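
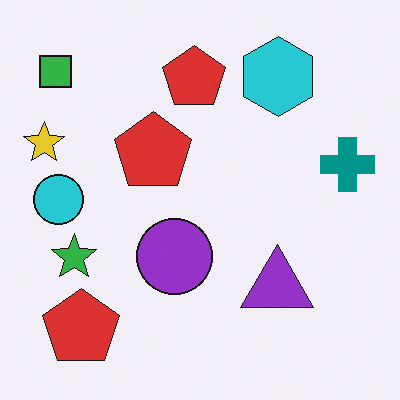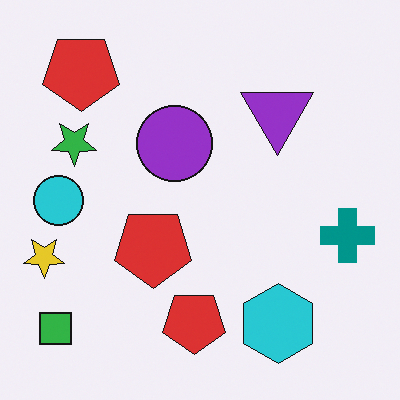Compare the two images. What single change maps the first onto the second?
The transformation is: flipped vertically (top ↔ bottom).

The green square is in the top-left of the first image and the bottom-left of the second — shapes on opposite sides of the horizontal midline have swapped in a mirror flip.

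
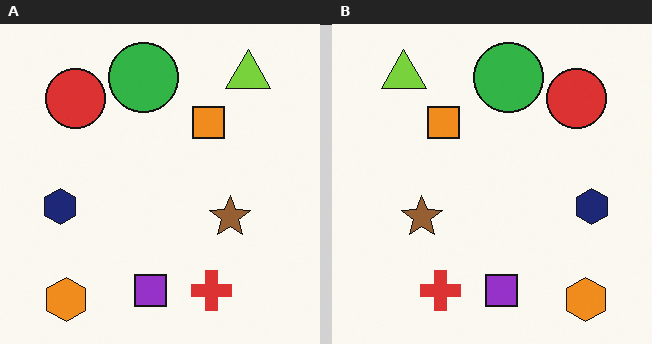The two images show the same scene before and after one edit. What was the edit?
The transformation is: flipped horizontally (left ↔ right).

The navy hexagon is in the left of the left (A) image and the right of the right (B) — shapes on opposite sides of the vertical midline have swapped in a mirror flip.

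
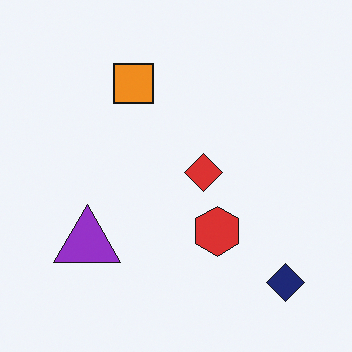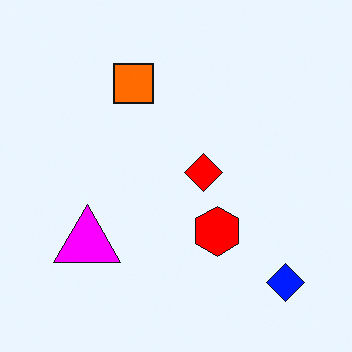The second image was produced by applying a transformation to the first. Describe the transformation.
This is the original image made much more vivid (saturation change).

All colors are more vivid — a global saturation change.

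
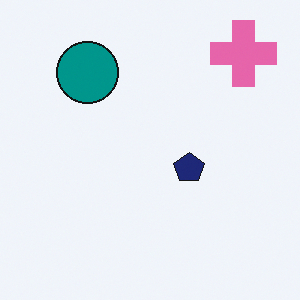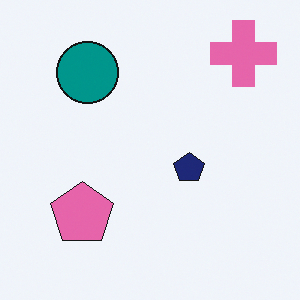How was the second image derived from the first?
The image was overlaid with an additional pink pentagon.

A pink pentagon appears in the second image that is absent from the first.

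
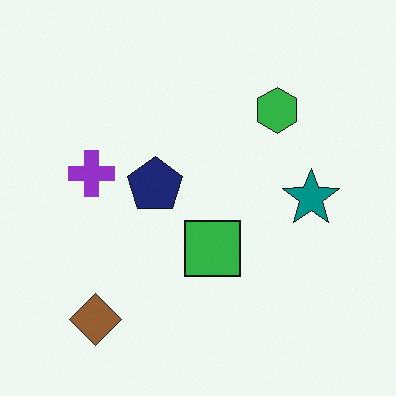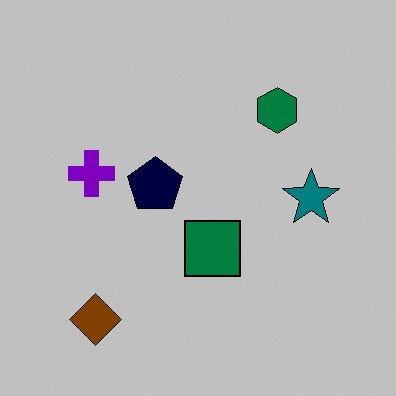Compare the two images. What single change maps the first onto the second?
The image was aggressively posterized.

Each flat color has snapped to a coarser quantized level — most visibly, the near-white background has dropped to a flat grey.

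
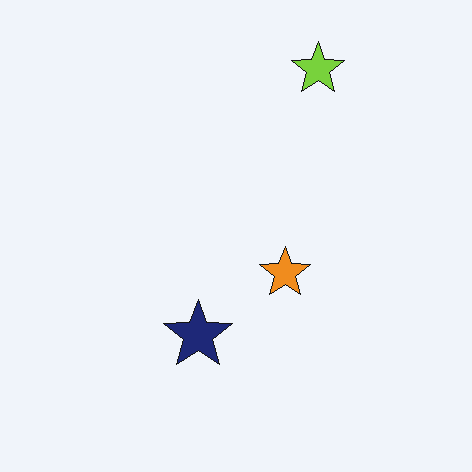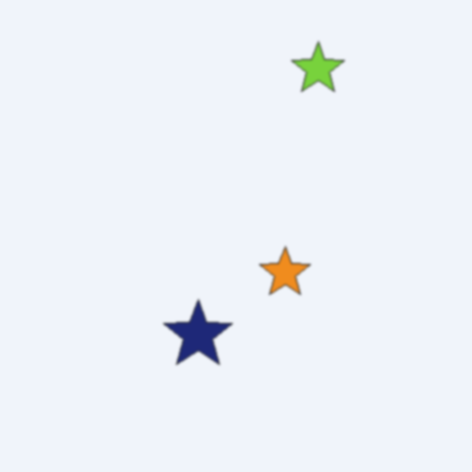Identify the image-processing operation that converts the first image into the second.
This is the original image given a subtle gaussian blur.

Shape edges and outlines are uniformly softened across the whole image.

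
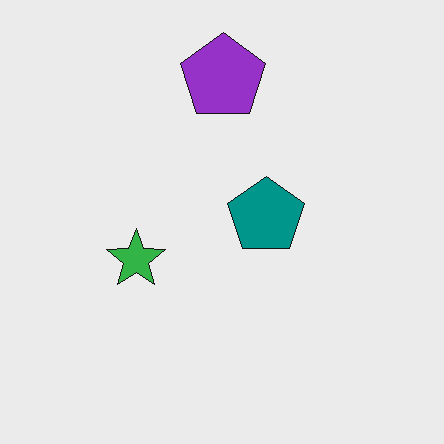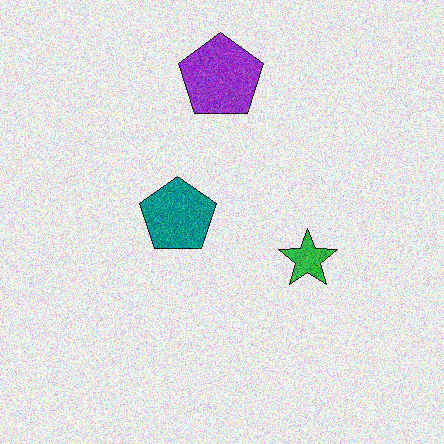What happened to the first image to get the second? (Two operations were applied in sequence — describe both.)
Flipped horizontally (left ↔ right), then degraded with moderate additive noise.

The green star is in the left of the first image and the right of the second — shapes on opposite sides of the vertical midline have swapped in a mirror flip. Random speckle covers the whole image, including the flat background.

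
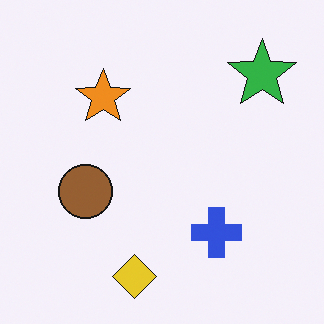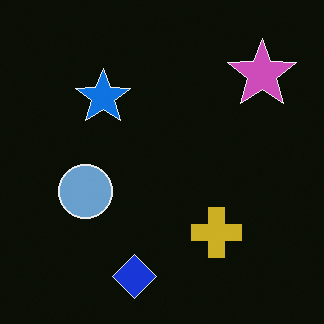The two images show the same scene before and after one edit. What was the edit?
Color-inverted (negative).

The light background has become dark and every shape's color is its complement — a photographic negative.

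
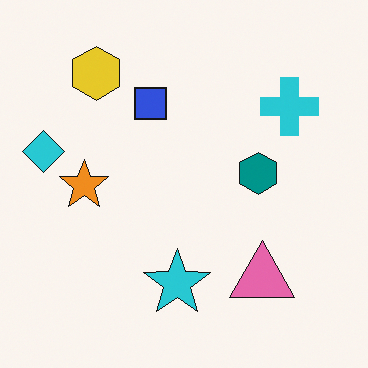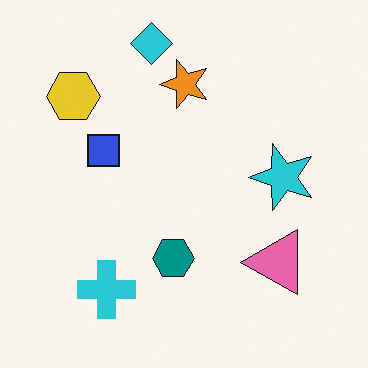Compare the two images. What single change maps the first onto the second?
The image was transposed (reflected across the top-left ↔ bottom-right diagonal).

Shapes have swapped their row and column positions — what was in the top-right is now in the bottom-left — a diagonal reflection.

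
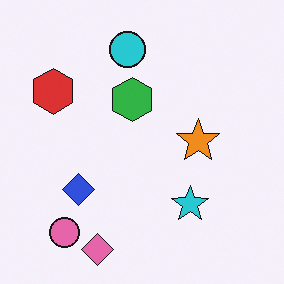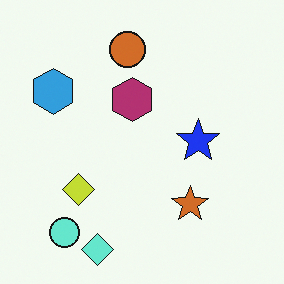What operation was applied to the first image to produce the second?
The image was hue-shifted through roughly half the color wheel.

Every shape's color has rotated by the same amount around the hue wheel — a uniform hue shift.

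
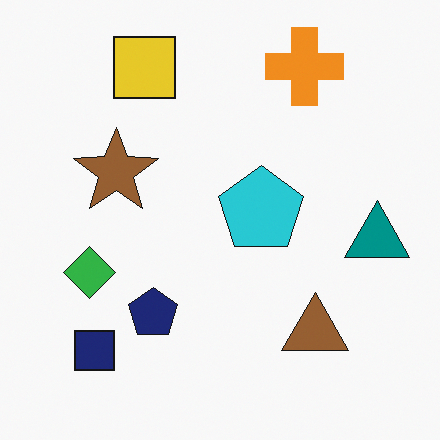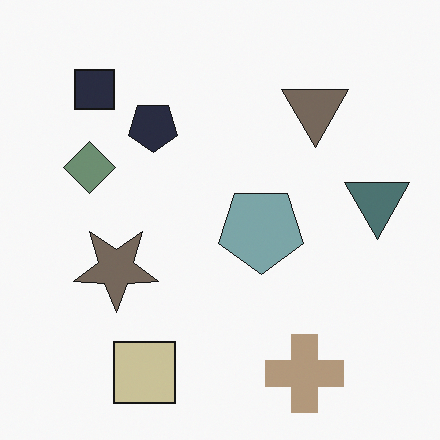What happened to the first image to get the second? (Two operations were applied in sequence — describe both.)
The second image is the first heavily desaturated, then flipped vertically (top ↔ bottom).

All colors are more muted and greyish — a global saturation change. The orange cross is in the top-right of the first image and the bottom-right of the second — shapes on opposite sides of the horizontal midline have swapped in a mirror flip.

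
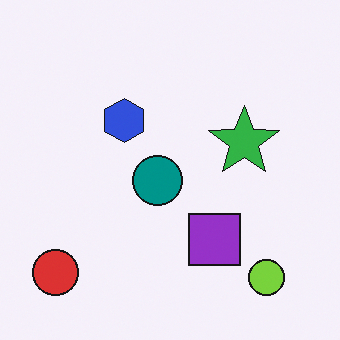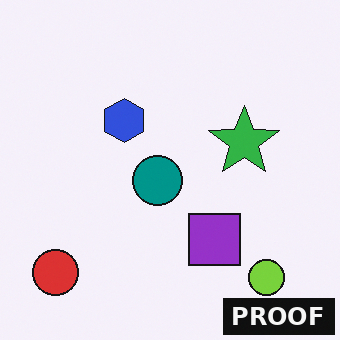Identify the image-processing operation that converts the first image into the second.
This is the original image watermarked with the text "PROOF" in the lower-right corner.

A dark label reading "PROOF" appears in the lower-right corner.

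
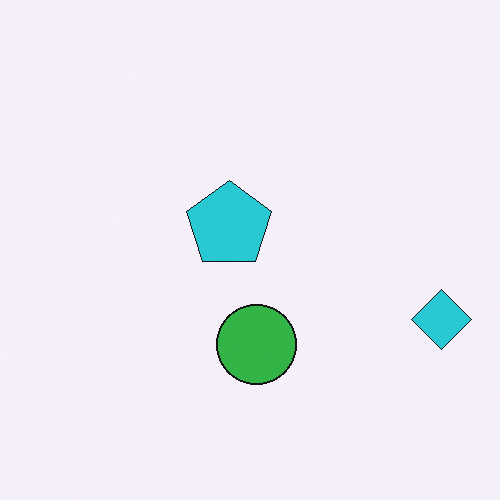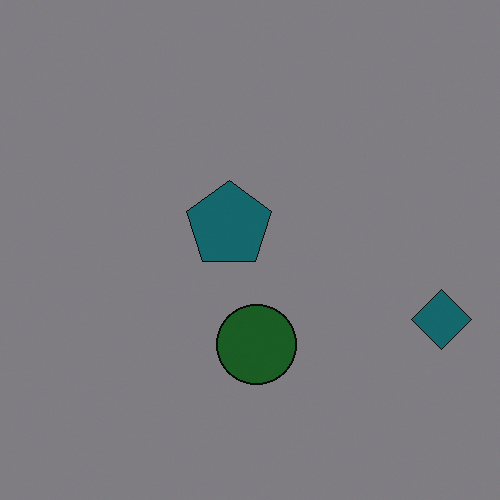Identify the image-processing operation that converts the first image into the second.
Darkened a lot.

Every pixel — background and shapes alike — is uniformly darkened.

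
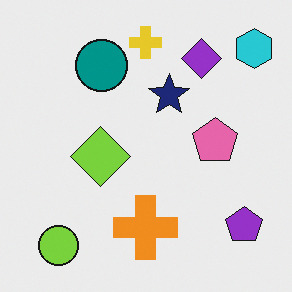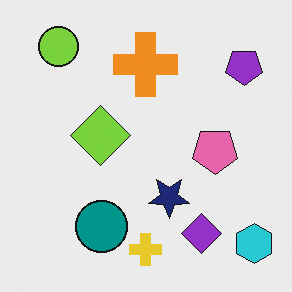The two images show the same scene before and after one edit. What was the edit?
The second image is the first flipped vertically (top ↔ bottom).

The yellow cross is in the top of the first image and the bottom of the second — shapes on opposite sides of the horizontal midline have swapped in a mirror flip.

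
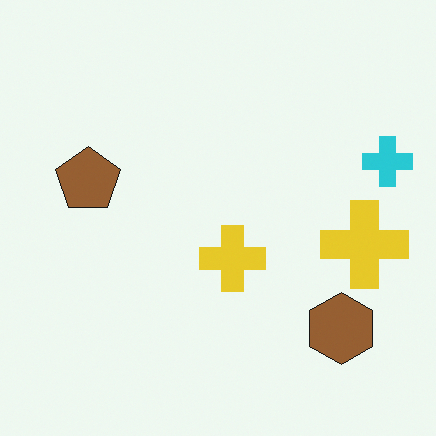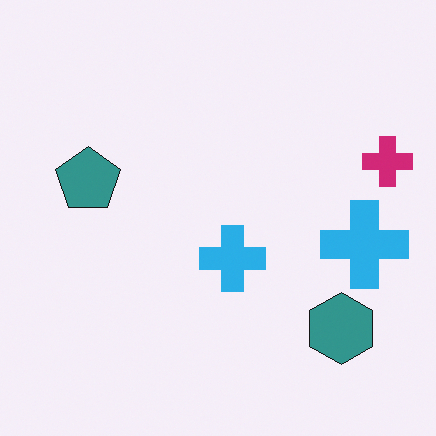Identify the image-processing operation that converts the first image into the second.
Hue-shifted by a moderate amount.

Every shape's color has rotated by the same amount around the hue wheel — a uniform hue shift.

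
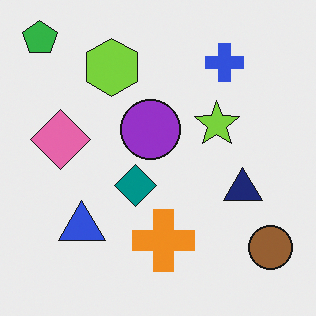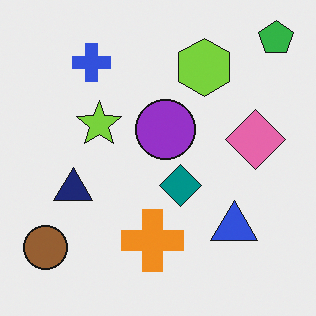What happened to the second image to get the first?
The first image is the second flipped horizontally (left ↔ right).

The green pentagon is in the top-right of the second image and the top-left of the first — shapes on opposite sides of the vertical midline have swapped in a mirror flip.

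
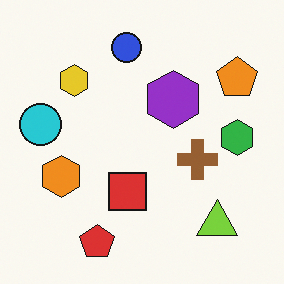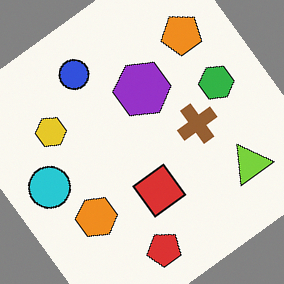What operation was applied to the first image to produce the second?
It was rotated counter-clockwise by a large amount — several tens of degrees.

Every shape is tilted by the same angle and the image corners show triangular fill wedges — a whole-image rotation by a non-right angle.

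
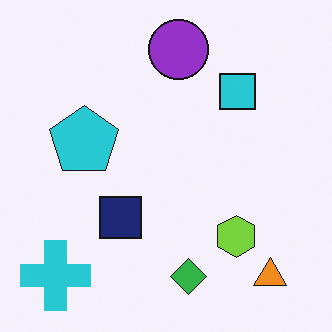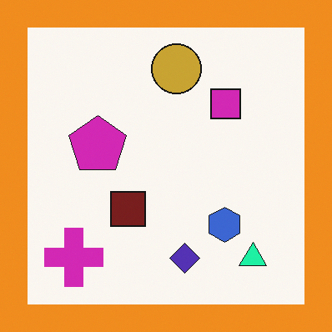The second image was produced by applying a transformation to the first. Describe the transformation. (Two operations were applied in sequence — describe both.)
It was hue-shifted through roughly a third of the color wheel, then framed with a orange border.

Every shape's color has rotated by the same amount around the hue wheel — a uniform hue shift. A solid orange frame runs around the edge of the second image, with the content slightly shrunk inside it.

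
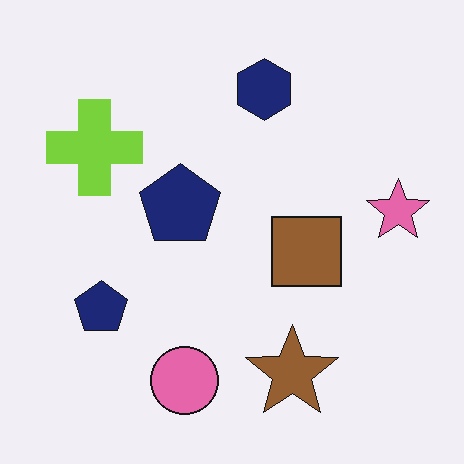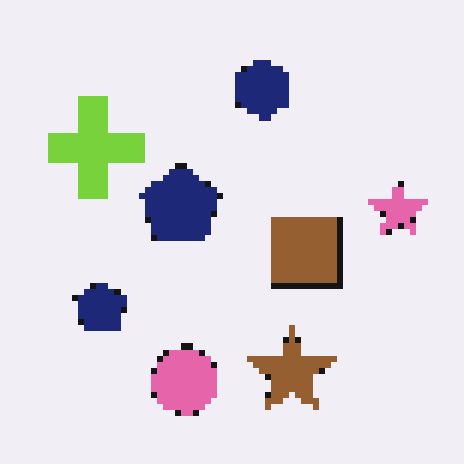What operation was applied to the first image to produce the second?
The second image is the first pixelated into visible square blocks.

Shapes are reduced to large square blocks; fine edges and outlines are lost — a downscale-then-upscale (mosaic) effect.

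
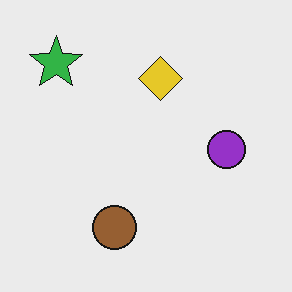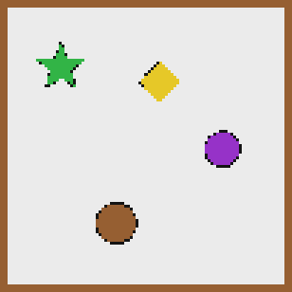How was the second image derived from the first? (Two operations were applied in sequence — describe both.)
This is the original image mildly pixelated, then framed with a brown border.

Shapes are reduced to large square blocks; fine edges and outlines are lost — a downscale-then-upscale (mosaic) effect. A solid brown frame runs around the edge of the second image, with the content slightly shrunk inside it.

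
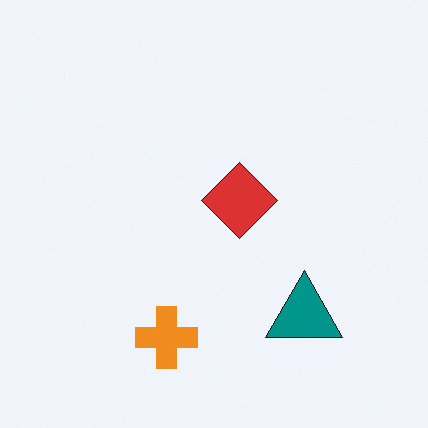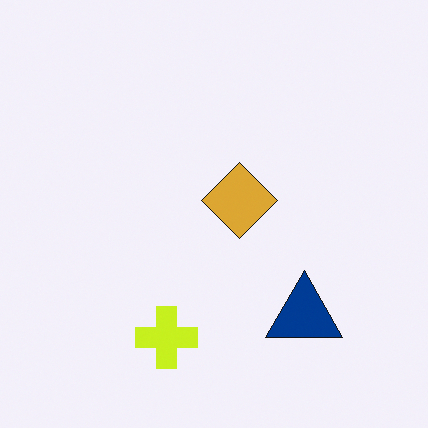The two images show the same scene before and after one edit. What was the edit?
The image was hue-shifted slightly.

Every shape's color has rotated by the same amount around the hue wheel — a uniform hue shift.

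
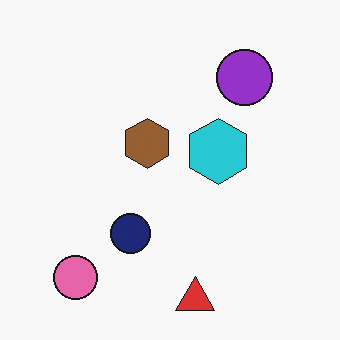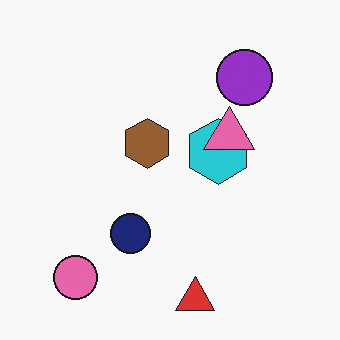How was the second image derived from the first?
Overlaid with an additional pink triangle.

A pink triangle appears in the second image that is absent from the first.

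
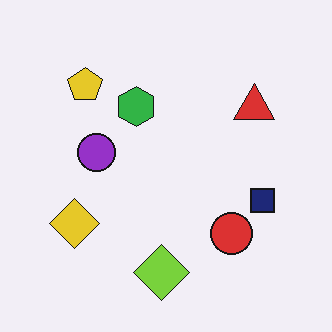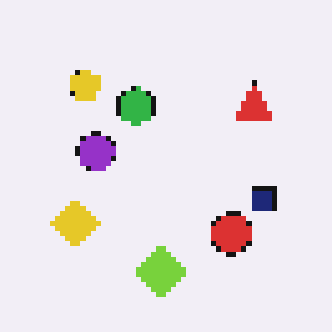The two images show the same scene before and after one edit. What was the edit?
It was mildly pixelated.

Shapes are reduced to large square blocks; fine edges and outlines are lost — a downscale-then-upscale (mosaic) effect.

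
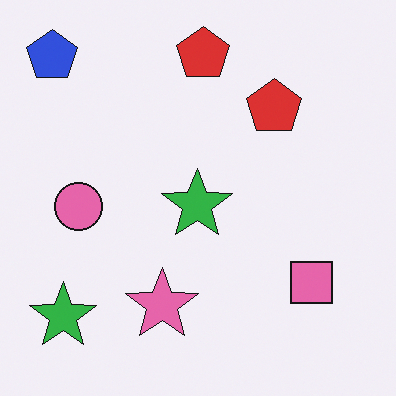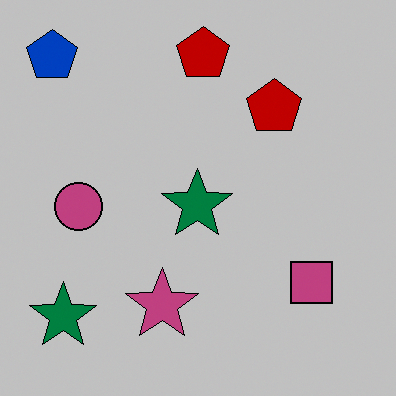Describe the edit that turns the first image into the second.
The transformation is: heavily posterized to just a handful of flat colors.

Each flat color has snapped to a coarser quantized level — most visibly, the near-white background has dropped to a flat grey.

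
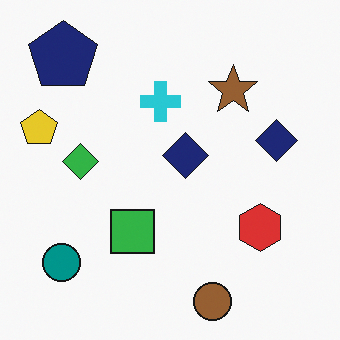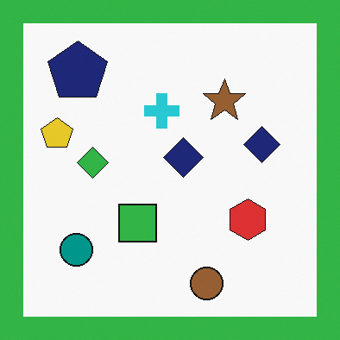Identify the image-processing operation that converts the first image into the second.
The image was framed with a green border.

A solid green frame runs around the edge of the second image, with the content slightly shrunk inside it.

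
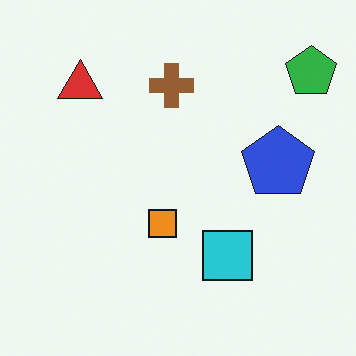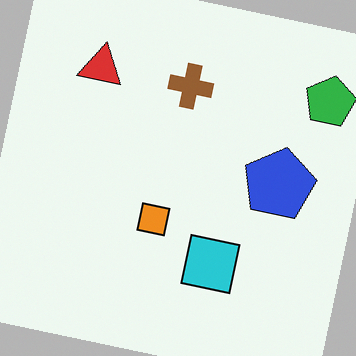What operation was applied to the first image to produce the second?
It was rotated clockwise by a few degrees.

Every shape is tilted by the same angle and the image corners show triangular fill wedges — a whole-image rotation by a non-right angle.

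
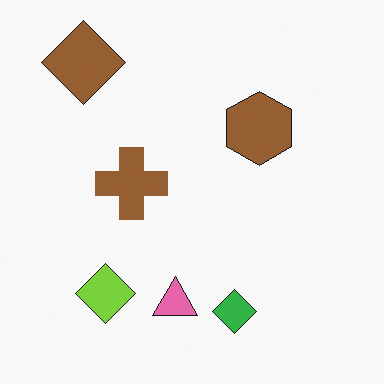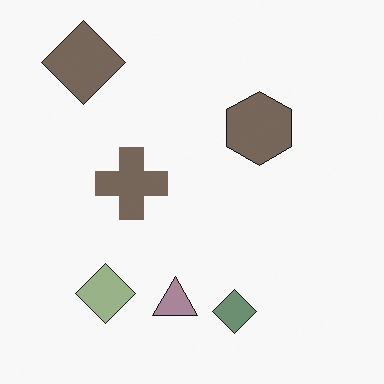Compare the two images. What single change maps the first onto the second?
The second image is the first made much more muted (saturation change).

All colors are more muted and greyish — a global saturation change.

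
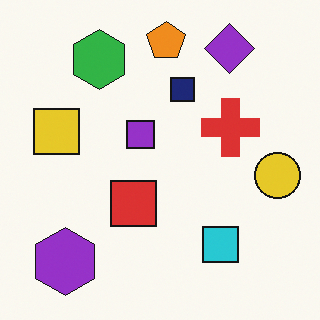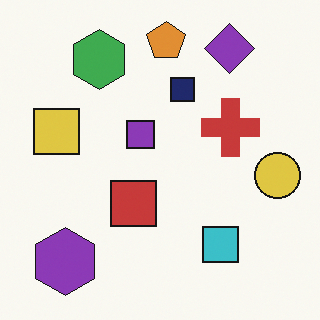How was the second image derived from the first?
The image was slightly desaturated.

All colors are more muted and greyish — a global saturation change.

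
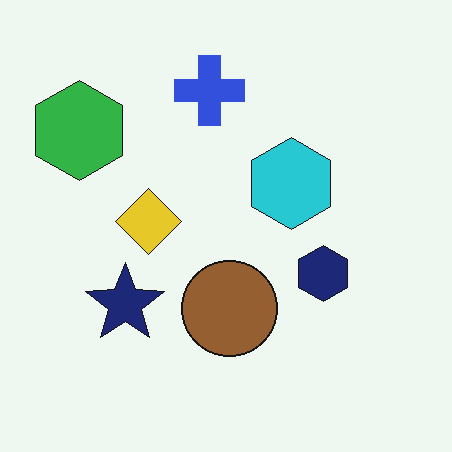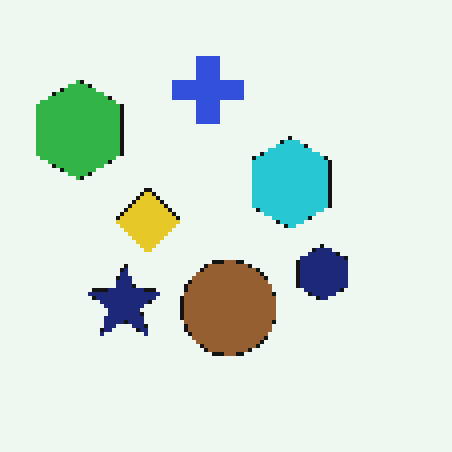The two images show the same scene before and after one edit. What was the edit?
This is the original image lightly pixelated (a mild mosaic effect).

Shapes are reduced to large square blocks; fine edges and outlines are lost — a downscale-then-upscale (mosaic) effect.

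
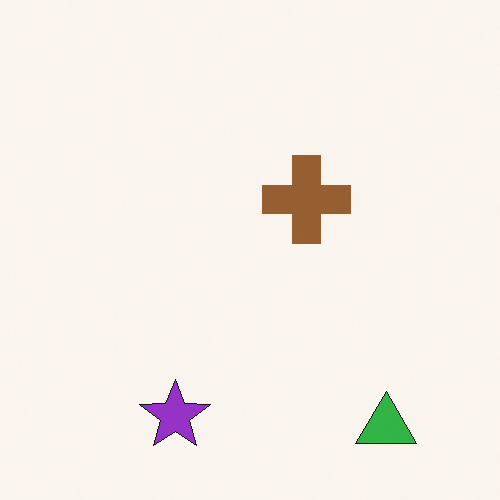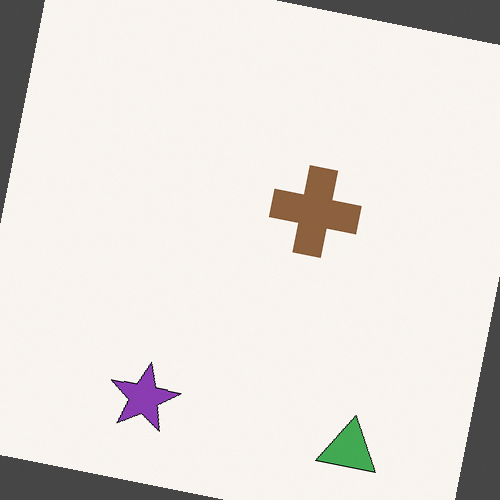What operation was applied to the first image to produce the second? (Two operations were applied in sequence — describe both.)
The image was slightly desaturated, then rotated clockwise by a slight angle.

All colors are more muted and greyish — a global saturation change. Every shape is tilted by the same angle and the image corners show triangular fill wedges — a whole-image rotation by a non-right angle.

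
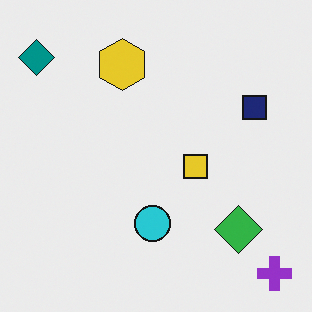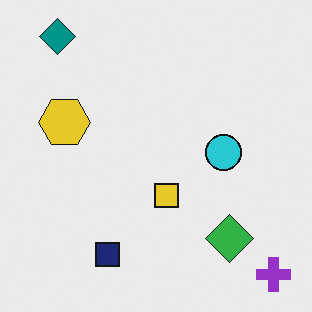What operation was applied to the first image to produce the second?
The image was transposed (reflected across the top-left ↔ bottom-right diagonal).

Shapes have swapped their row and column positions — what was in the top-right is now in the bottom-left — a diagonal reflection.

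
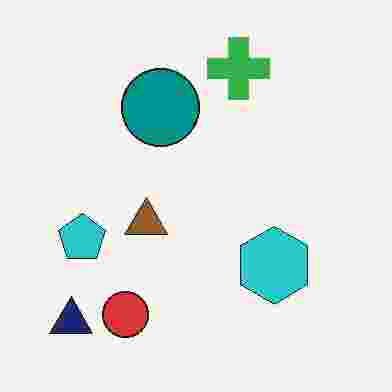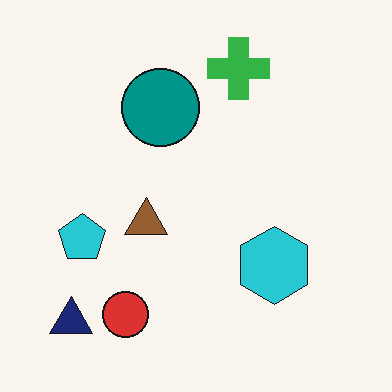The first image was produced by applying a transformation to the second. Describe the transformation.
The transformation is: heavily JPEG-compressed with obvious blocking artifacts.

Blocky 8×8 compression artifacts appear around shape edges and the flat background shows ringing — characteristic JPEG degradation.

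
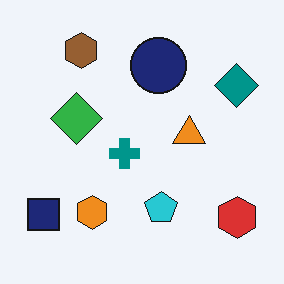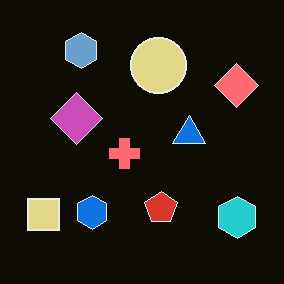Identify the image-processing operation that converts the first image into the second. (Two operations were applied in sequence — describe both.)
Given moderate JPEG compression, then color-inverted (negative).

Blocky 8×8 compression artifacts appear around shape edges and the flat background shows ringing — characteristic JPEG degradation. The light background has become dark and every shape's color is its complement — a photographic negative.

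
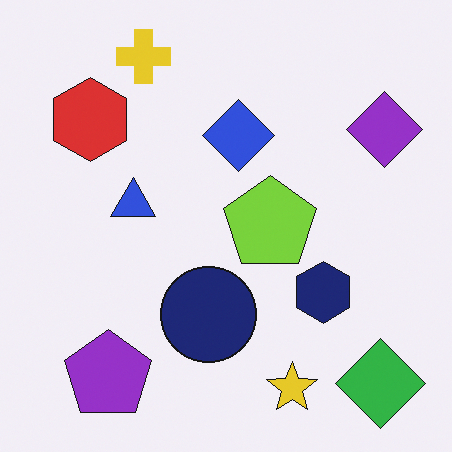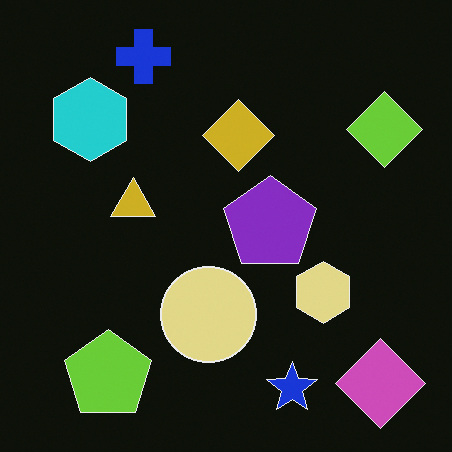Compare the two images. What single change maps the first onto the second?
This is the original image color-inverted (negative).

The light background has become dark and every shape's color is its complement — a photographic negative.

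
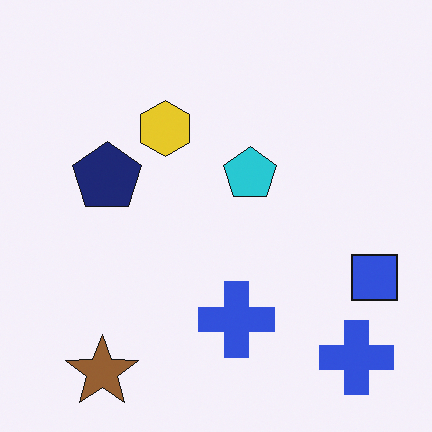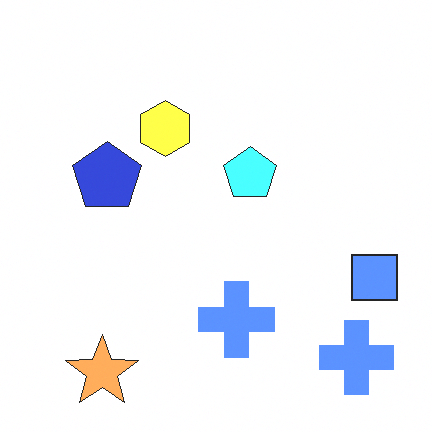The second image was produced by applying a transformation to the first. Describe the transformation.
The transformation is: brightened a lot.

Every pixel — background and shapes alike — is uniformly brightened.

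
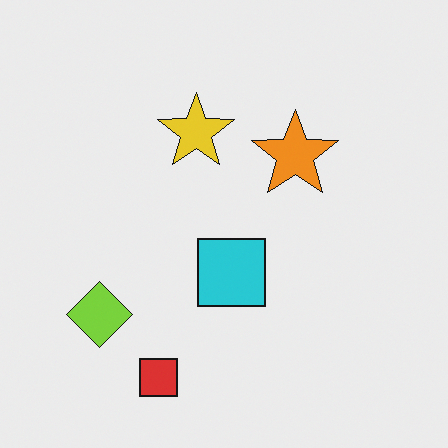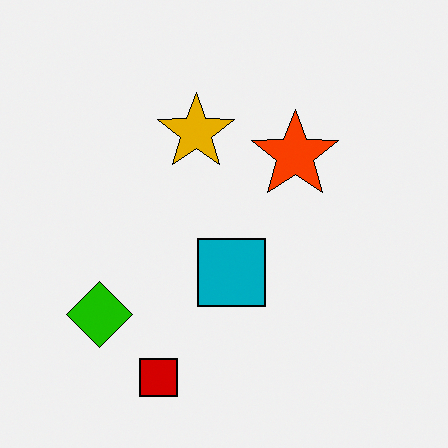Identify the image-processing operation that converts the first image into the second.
This is the original image given much higher contrast.

Tones are pushed away from mid-grey across the whole image — a global contrast change.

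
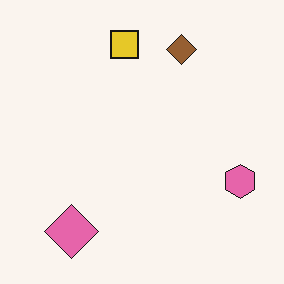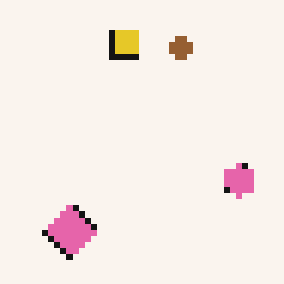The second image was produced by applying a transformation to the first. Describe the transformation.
The second image is the first pixelated into visible square blocks.

Shapes are reduced to large square blocks; fine edges and outlines are lost — a downscale-then-upscale (mosaic) effect.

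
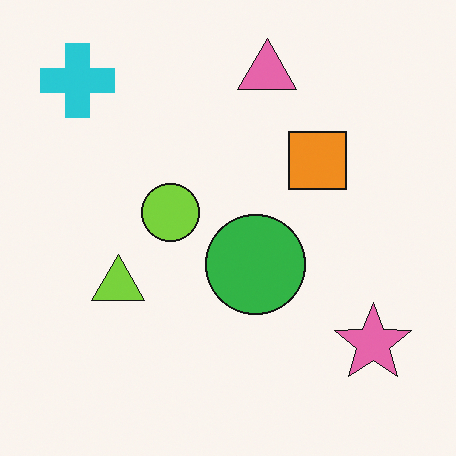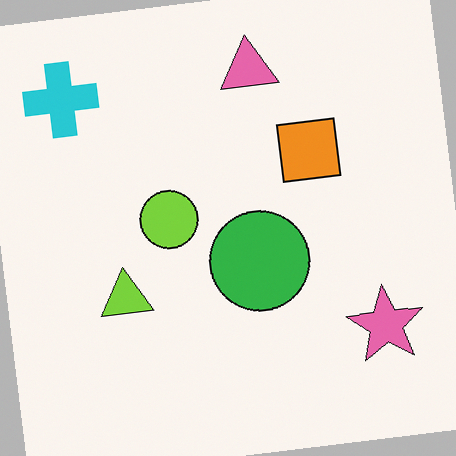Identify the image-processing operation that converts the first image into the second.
The image was rotated counter-clockwise by a small amount.

Every shape is tilted by the same angle and the image corners show triangular fill wedges — a whole-image rotation by a non-right angle.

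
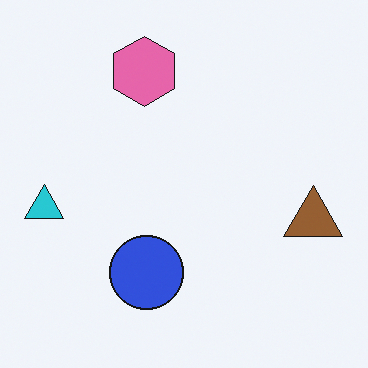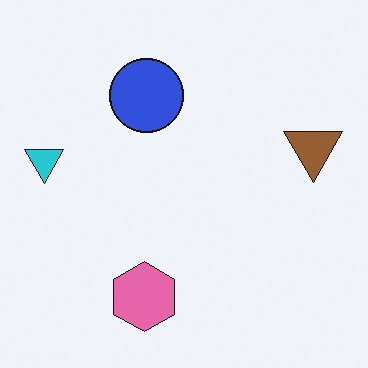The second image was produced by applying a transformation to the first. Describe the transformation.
This is the original image flipped vertically (top ↔ bottom).

The pink hexagon is in the top of the first image and the bottom of the second — shapes on opposite sides of the horizontal midline have swapped in a mirror flip.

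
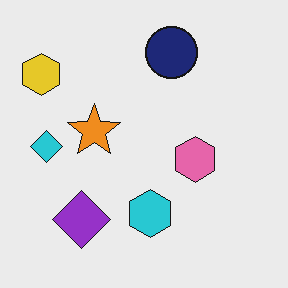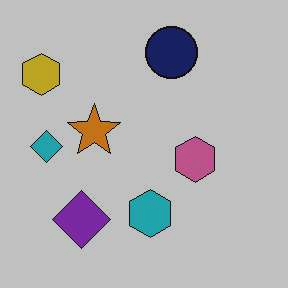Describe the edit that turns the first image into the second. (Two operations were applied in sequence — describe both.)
The image was JPEG-compressed with visible artifacts, then slightly darkened.

Blocky 8×8 compression artifacts appear around shape edges and the flat background shows ringing — characteristic JPEG degradation. Every pixel — background and shapes alike — is uniformly darkened.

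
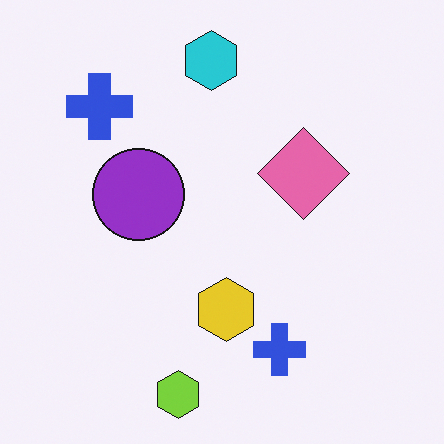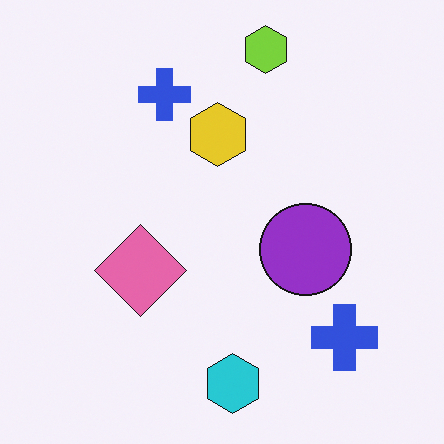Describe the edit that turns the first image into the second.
The image was rotated 180°.

The lime hexagon sits in the bottom of the first image and the top of the second — consistent with a whole-image 180° rotation.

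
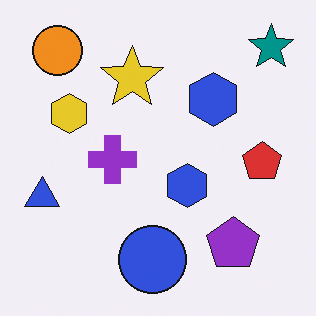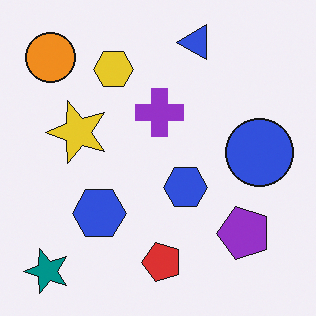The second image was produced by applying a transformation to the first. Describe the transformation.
The image was transposed (reflected across the top-left ↔ bottom-right diagonal).

Shapes have swapped their row and column positions — what was in the top-right is now in the bottom-left — a diagonal reflection.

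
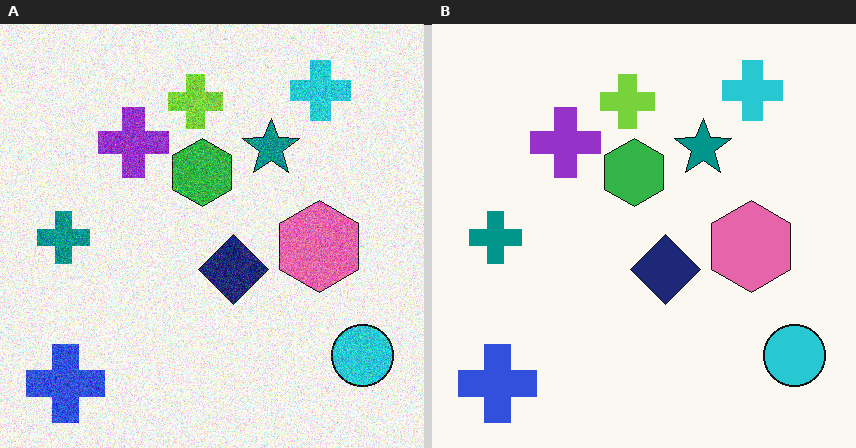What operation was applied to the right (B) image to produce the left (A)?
It was degraded with moderate additive noise.

Random speckle covers the whole image, including the flat background.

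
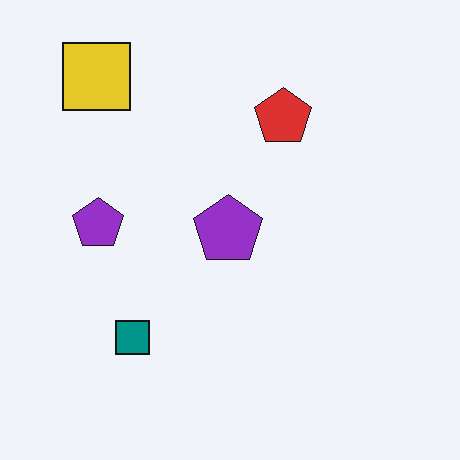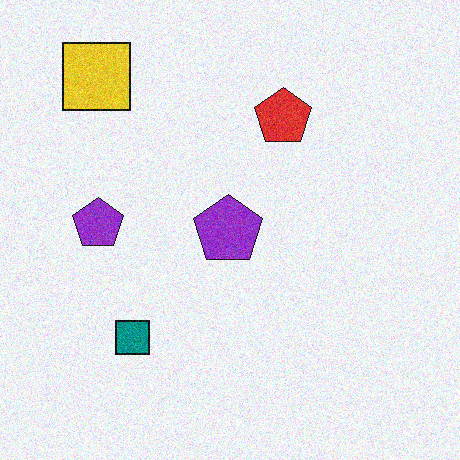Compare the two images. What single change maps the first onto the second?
This is the original image degraded with moderate additive noise.

Random speckle covers the whole image, including the flat background.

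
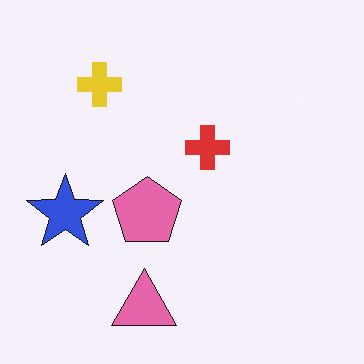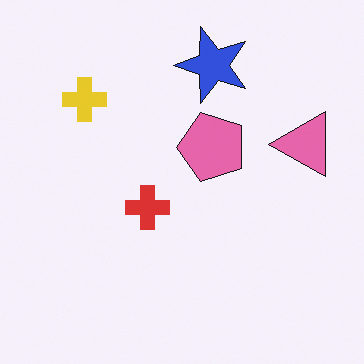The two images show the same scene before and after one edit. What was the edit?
The image was transposed (reflected across the top-left ↔ bottom-right diagonal).

Shapes have swapped their row and column positions — what was in the top-right is now in the bottom-left — a diagonal reflection.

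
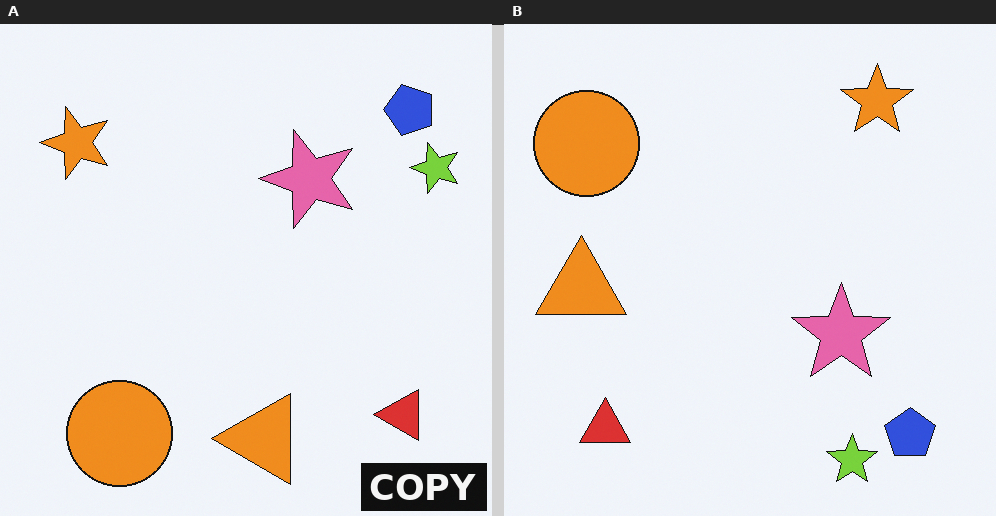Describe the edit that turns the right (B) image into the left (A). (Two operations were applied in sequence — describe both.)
The left (A) image is the right (B) rotated 90° counter-clockwise, then watermarked with the text "COPY" in the lower-right corner.

The blue pentagon sits in the bottom-right of the right (B) image and the top-right of the left (A) — consistent with a whole-image 90° counter-clockwise rotation. A dark label reading "COPY" appears in the lower-right corner.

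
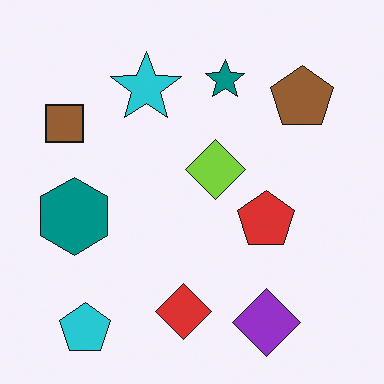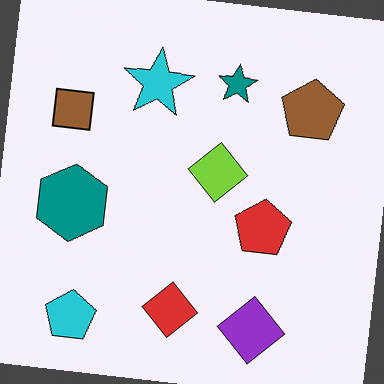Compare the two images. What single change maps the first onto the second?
This is the original image rotated clockwise by a small amount.

Every shape is tilted by the same angle and the image corners show triangular fill wedges — a whole-image rotation by a non-right angle.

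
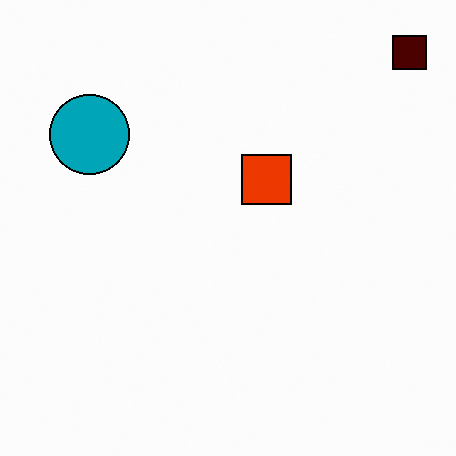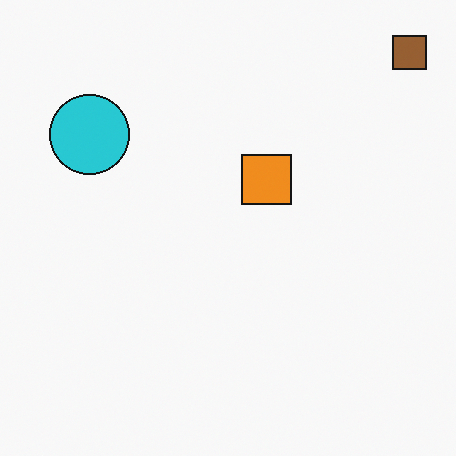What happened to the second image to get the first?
It was given much higher contrast.

Tones are pushed away from mid-grey across the whole image — a global contrast change.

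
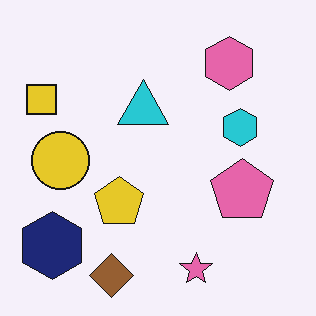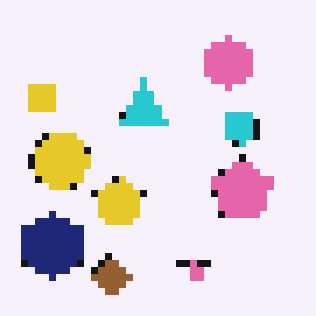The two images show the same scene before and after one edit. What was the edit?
It was moderately pixelated.

Shapes are reduced to large square blocks; fine edges and outlines are lost — a downscale-then-upscale (mosaic) effect.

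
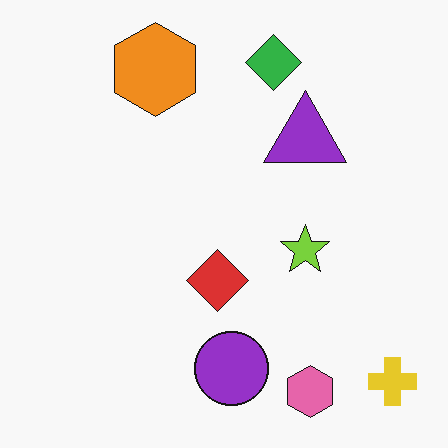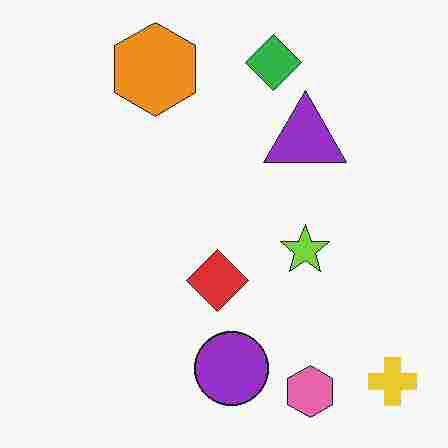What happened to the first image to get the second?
This is the original image degraded with heavy JPEG compression.

Blocky 8×8 compression artifacts appear around shape edges and the flat background shows ringing — characteristic JPEG degradation.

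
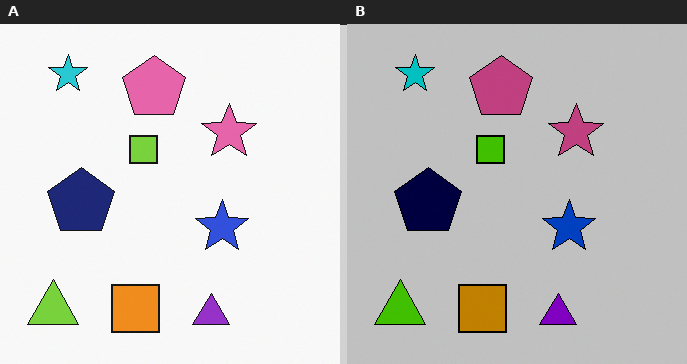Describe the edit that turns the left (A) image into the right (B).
It was heavily posterized to just a handful of flat colors.

Each flat color has snapped to a coarser quantized level — most visibly, the near-white background has dropped to a flat grey.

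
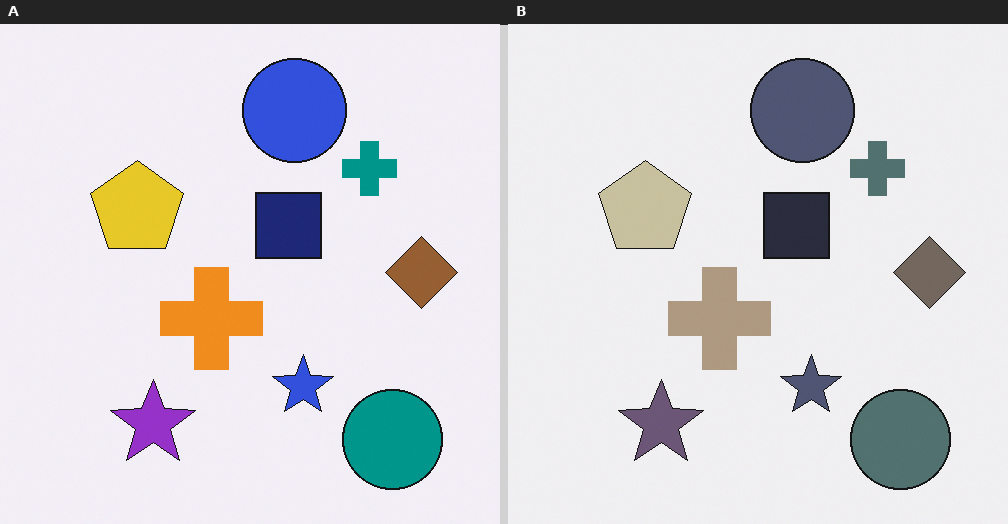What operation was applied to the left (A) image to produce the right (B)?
The image was heavily desaturated.

All colors are more muted and greyish — a global saturation change.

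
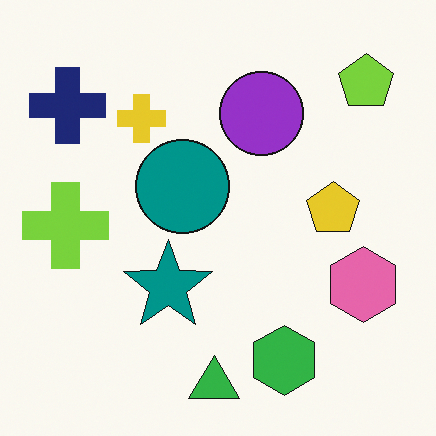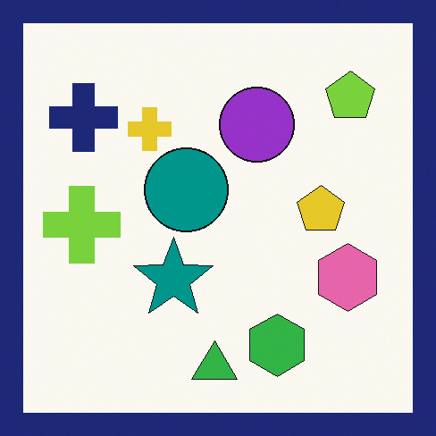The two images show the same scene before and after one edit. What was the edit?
It was framed with a navy border.

A solid navy frame runs around the edge of the second image, with the content slightly shrunk inside it.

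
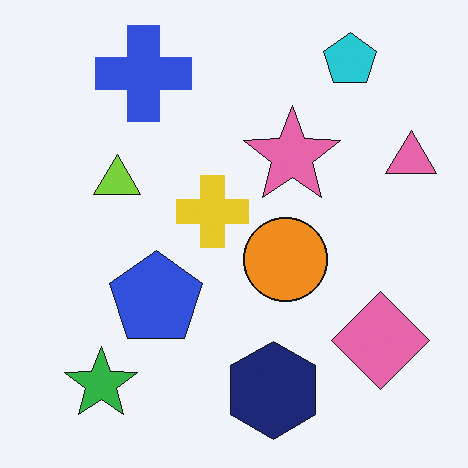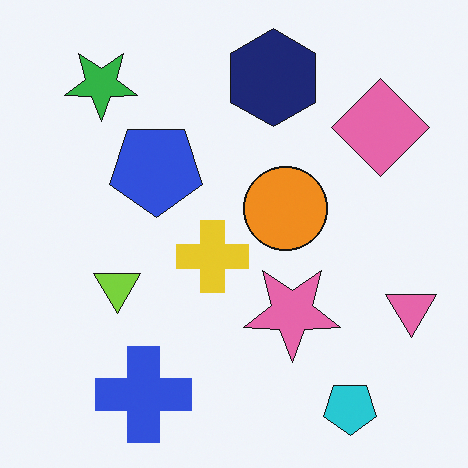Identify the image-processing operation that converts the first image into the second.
It was flipped vertically (top ↔ bottom).

The cyan pentagon is in the top-right of the first image and the bottom-right of the second — shapes on opposite sides of the horizontal midline have swapped in a mirror flip.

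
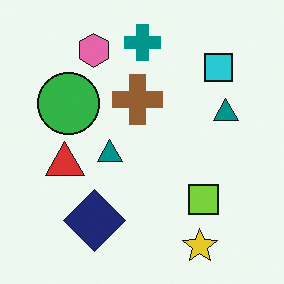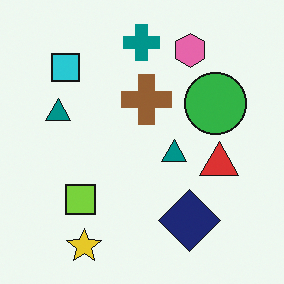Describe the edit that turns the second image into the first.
This is the original image flipped horizontally (left ↔ right).

The cyan square is in the top-left of the second image and the top-right of the first — shapes on opposite sides of the vertical midline have swapped in a mirror flip.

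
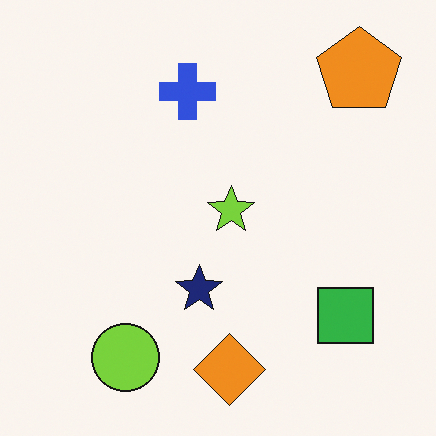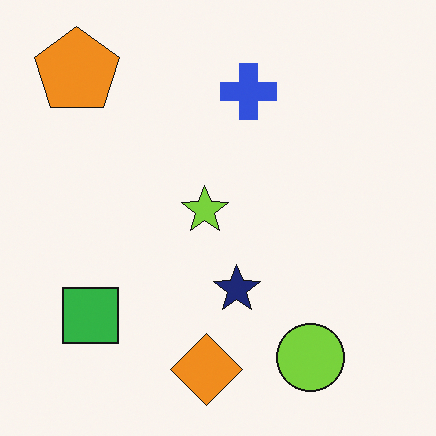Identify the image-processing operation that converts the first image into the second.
The image was flipped horizontally (left ↔ right).

The orange pentagon is in the top-right of the first image and the top-left of the second — shapes on opposite sides of the vertical midline have swapped in a mirror flip.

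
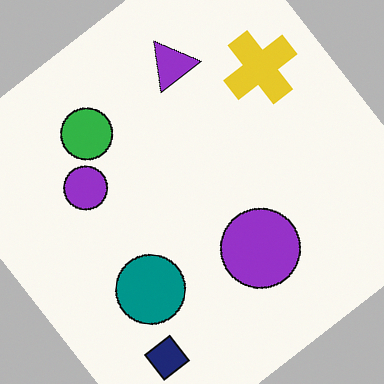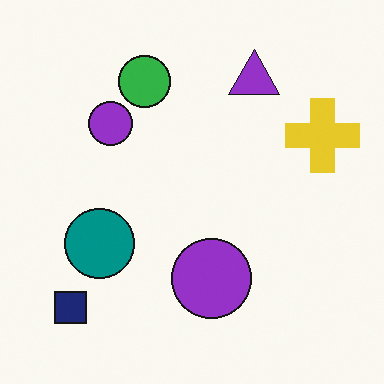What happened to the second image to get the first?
The first image is the second rotated counter-clockwise by a large amount — several tens of degrees.

Every shape is tilted by the same angle and the image corners show triangular fill wedges — a whole-image rotation by a non-right angle.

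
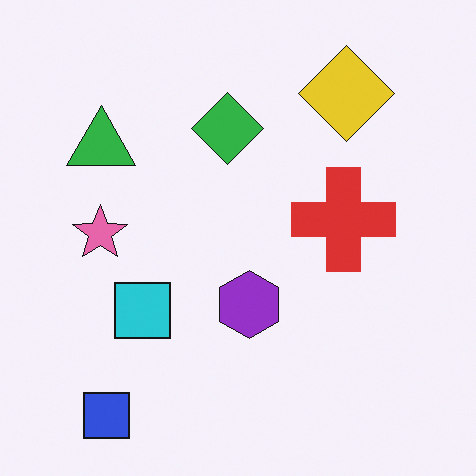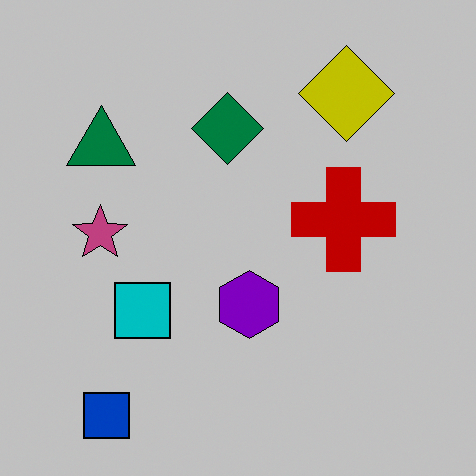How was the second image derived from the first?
The image was aggressively posterized.

Each flat color has snapped to a coarser quantized level — most visibly, the near-white background has dropped to a flat grey.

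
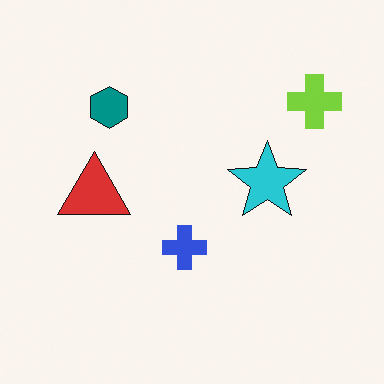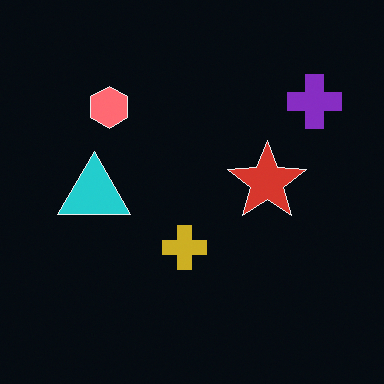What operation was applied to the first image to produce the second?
Color-inverted (negative).

The light background has become dark and every shape's color is its complement — a photographic negative.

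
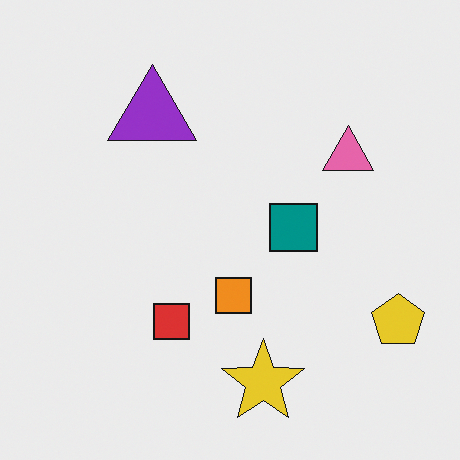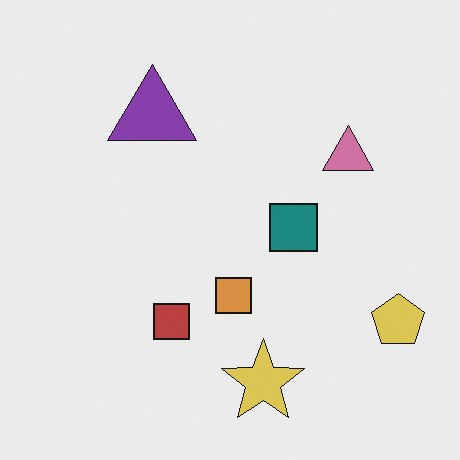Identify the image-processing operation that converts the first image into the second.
The image was slightly desaturated.

All colors are more muted and greyish — a global saturation change.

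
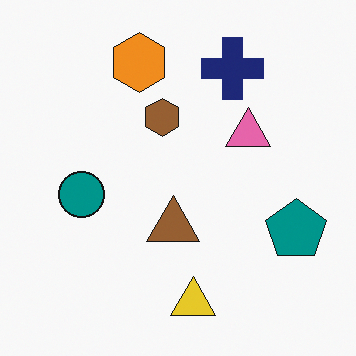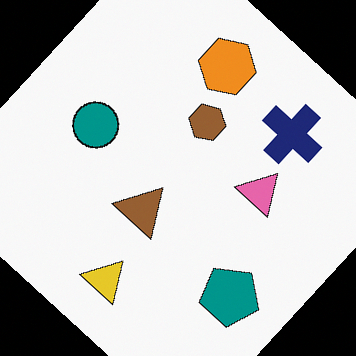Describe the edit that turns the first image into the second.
The second image is the first rotated clockwise by a large amount — several tens of degrees.

Every shape is tilted by the same angle and the image corners show triangular fill wedges — a whole-image rotation by a non-right angle.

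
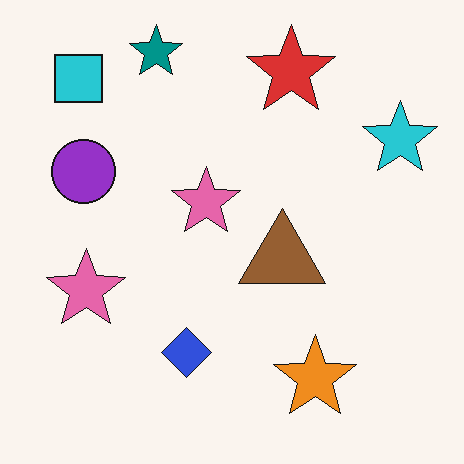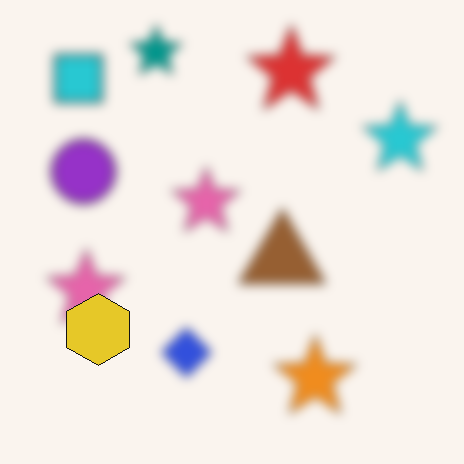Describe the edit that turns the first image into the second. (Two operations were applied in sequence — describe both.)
The image was heavily blurred, then overlaid with an additional yellow hexagon.

Shape edges and outlines are uniformly softened across the whole image. A yellow hexagon appears in the second image that is absent from the first.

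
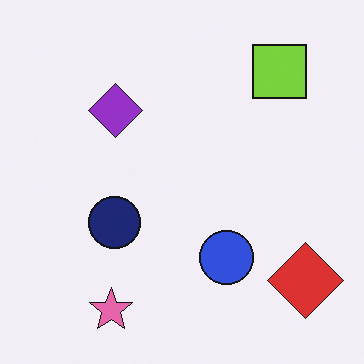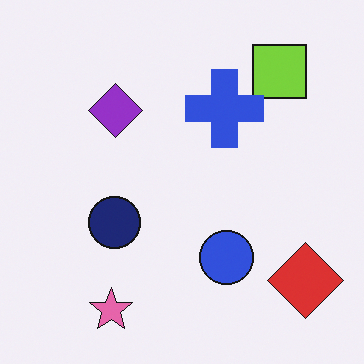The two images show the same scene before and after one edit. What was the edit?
This is the original image overlaid with an additional blue cross.

A blue cross appears in the second image that is absent from the first.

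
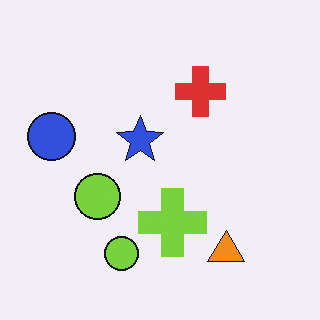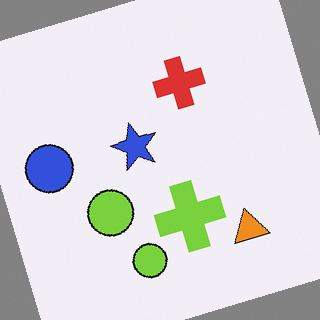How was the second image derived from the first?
This is the original image rotated counter-clockwise by a moderate amount.

Every shape is tilted by the same angle and the image corners show triangular fill wedges — a whole-image rotation by a non-right angle.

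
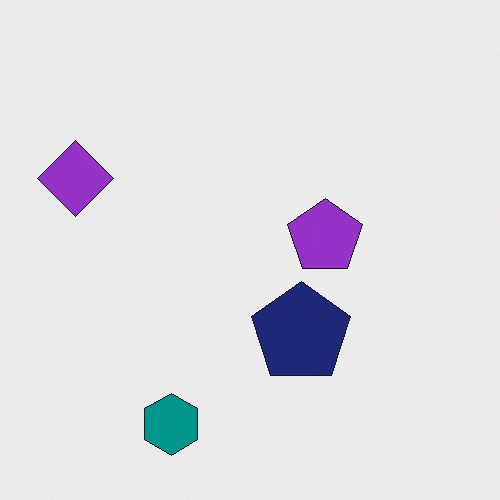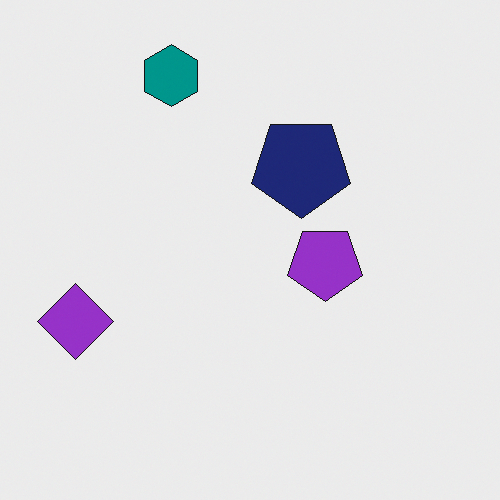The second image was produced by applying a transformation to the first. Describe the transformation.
This is the original image flipped vertically (top ↔ bottom).

The teal hexagon is in the bottom of the first image and the top of the second — shapes on opposite sides of the horizontal midline have swapped in a mirror flip.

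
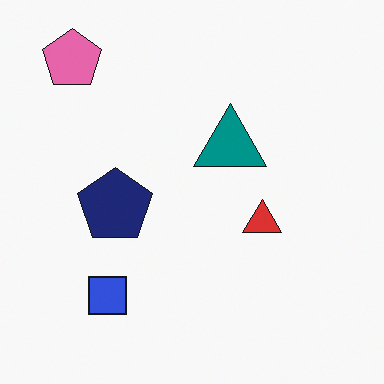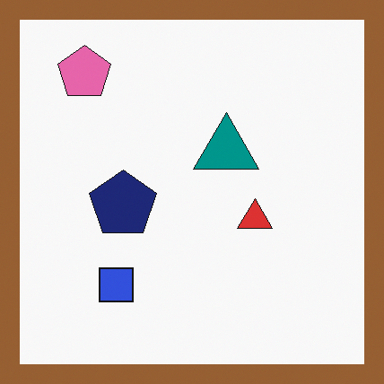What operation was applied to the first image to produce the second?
The transformation is: framed with a brown border.

A solid brown frame runs around the edge of the second image, with the content slightly shrunk inside it.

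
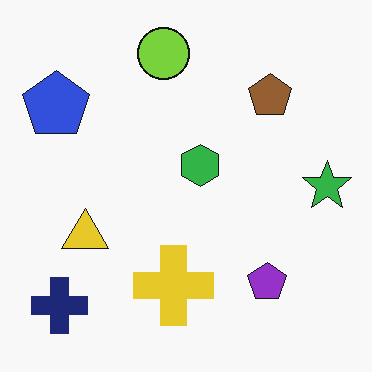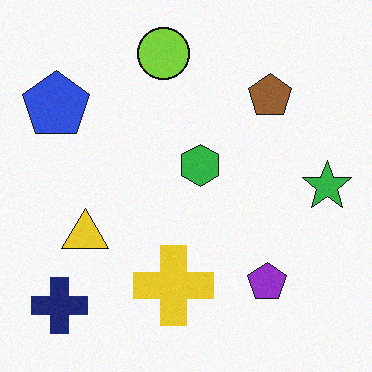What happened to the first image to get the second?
The transformation is: degraded with light additive noise.

Random speckle covers the whole image, including the flat background.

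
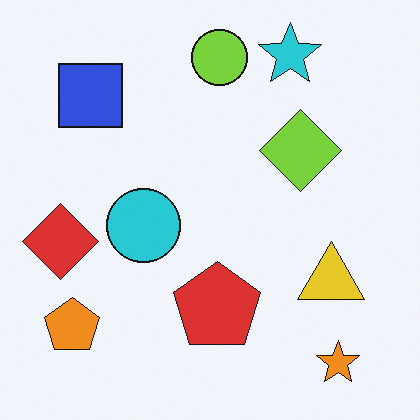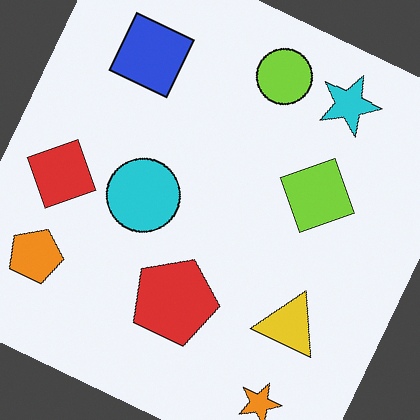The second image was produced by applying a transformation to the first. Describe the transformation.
The transformation is: rotated clockwise by a clearly visible amount.

Every shape is tilted by the same angle and the image corners show triangular fill wedges — a whole-image rotation by a non-right angle.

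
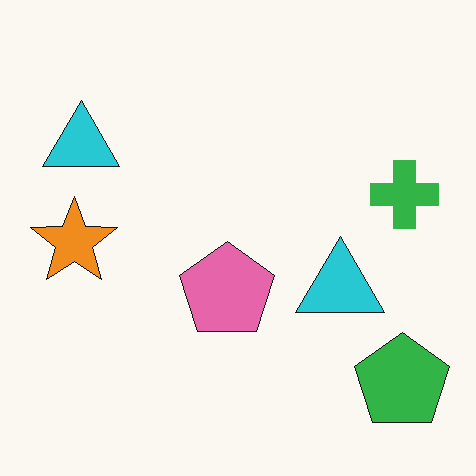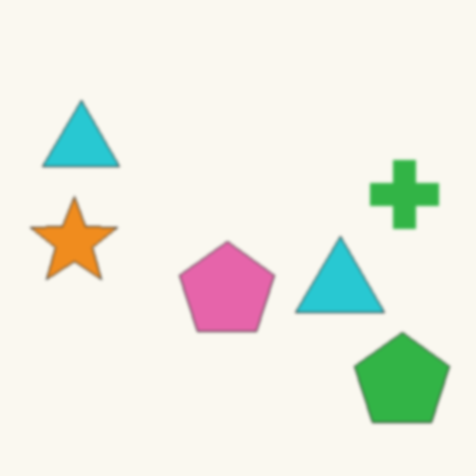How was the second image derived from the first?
It was slightly softened.

Shape edges and outlines are uniformly softened across the whole image.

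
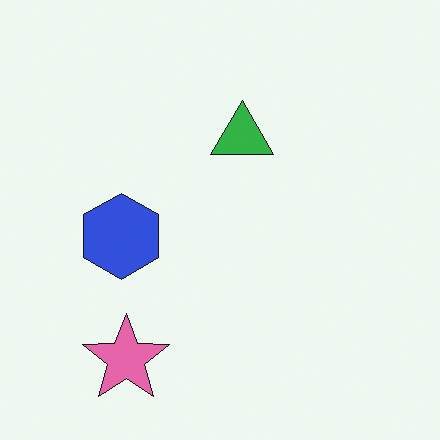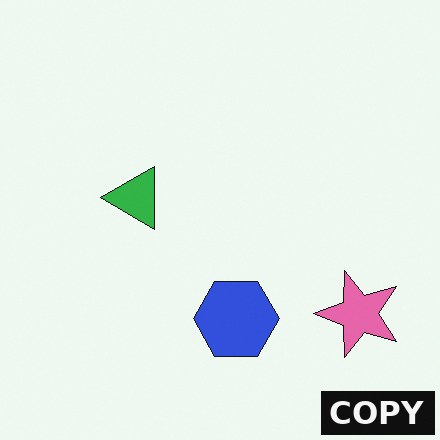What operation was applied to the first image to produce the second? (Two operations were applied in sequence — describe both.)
Rotated 90° counter-clockwise, then watermarked with the text "COPY" in the lower-right corner.

The pink star sits in the bottom-left of the first image and the bottom-right of the second — consistent with a whole-image 90° counter-clockwise rotation. A dark label reading "COPY" appears in the lower-right corner.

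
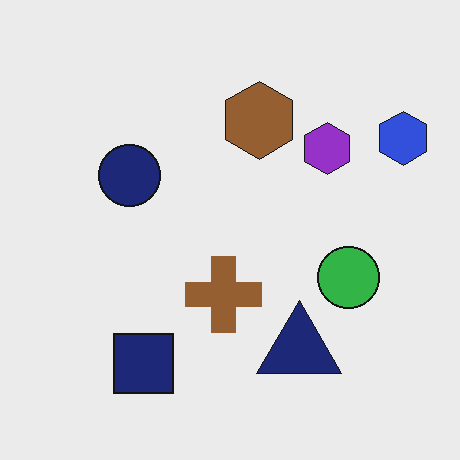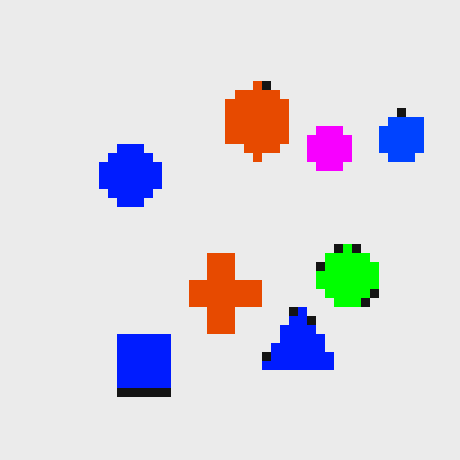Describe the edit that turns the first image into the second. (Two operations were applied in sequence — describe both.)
The second image is the first heavily oversaturated, then coarsely pixelated.

All colors are more vivid — a global saturation change. Shapes are reduced to large square blocks; fine edges and outlines are lost — a downscale-then-upscale (mosaic) effect.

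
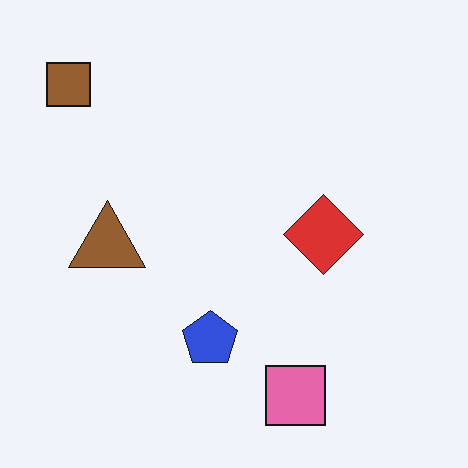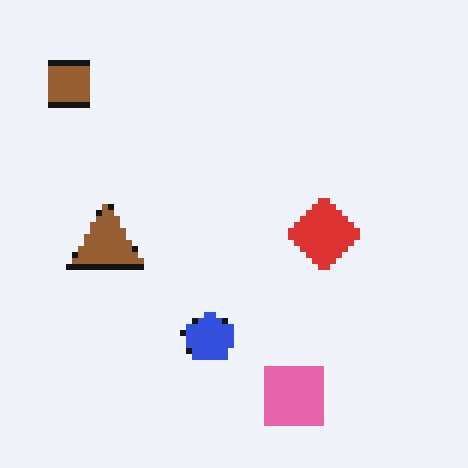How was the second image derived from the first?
This is the original image pixelated into visible square blocks.

Shapes are reduced to large square blocks; fine edges and outlines are lost — a downscale-then-upscale (mosaic) effect.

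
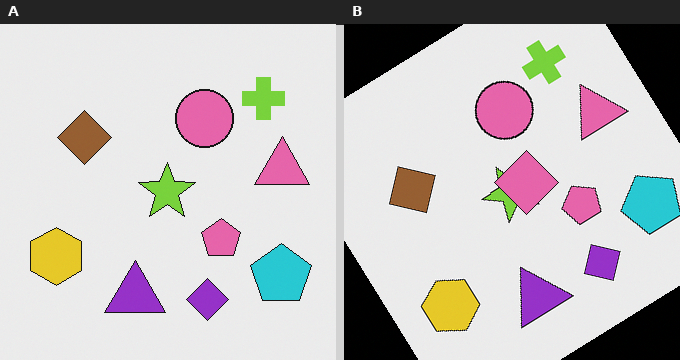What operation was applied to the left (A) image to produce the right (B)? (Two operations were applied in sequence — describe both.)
The right (B) image is the left (A) rotated counter-clockwise by a large amount — several tens of degrees, then overlaid with an additional pink diamond.

Every shape is tilted by the same angle and the image corners show triangular fill wedges — a whole-image rotation by a non-right angle. A pink diamond appears in the right (B) image that is absent from the left (A).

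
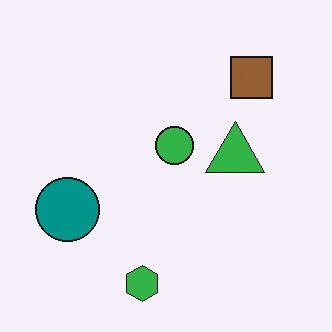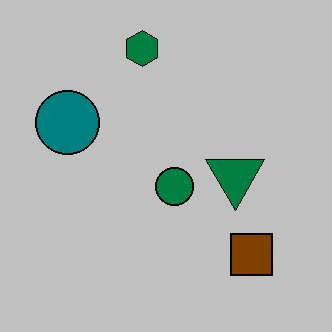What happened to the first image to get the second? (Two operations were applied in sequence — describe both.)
This is the original image aggressively posterized, then flipped vertically (top ↔ bottom).

Each flat color has snapped to a coarser quantized level — most visibly, the near-white background has dropped to a flat grey. The green hexagon is in the bottom of the first image and the top of the second — shapes on opposite sides of the horizontal midline have swapped in a mirror flip.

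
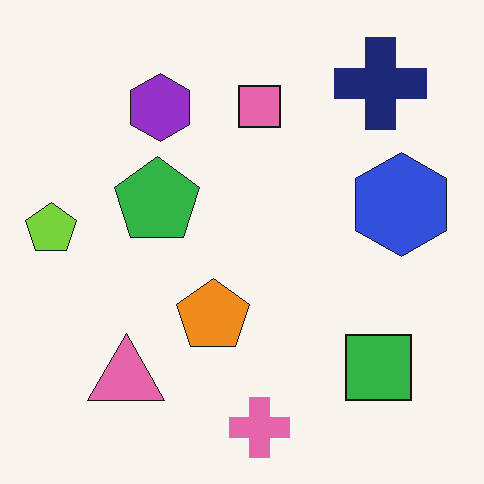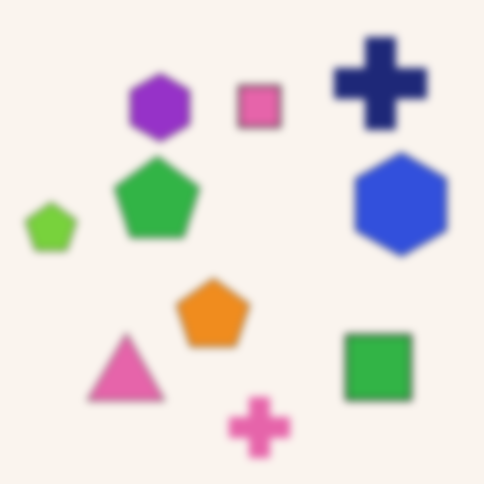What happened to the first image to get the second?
The transformation is: noticeably gaussian-blurred.

Shape edges and outlines are uniformly softened across the whole image.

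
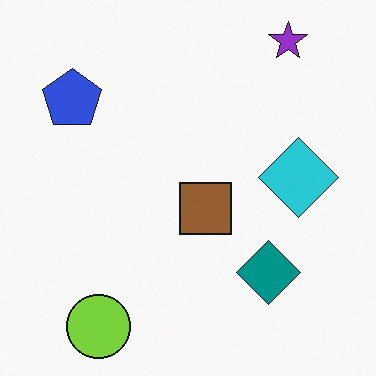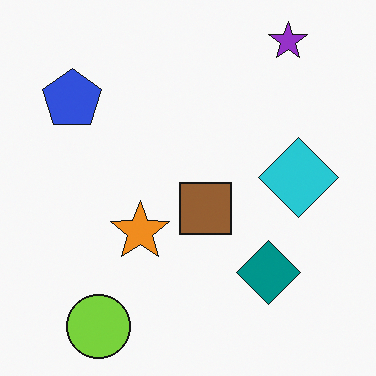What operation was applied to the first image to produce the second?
The second image is the first overlaid with an additional orange star.

An orange star appears in the second image that is absent from the first.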